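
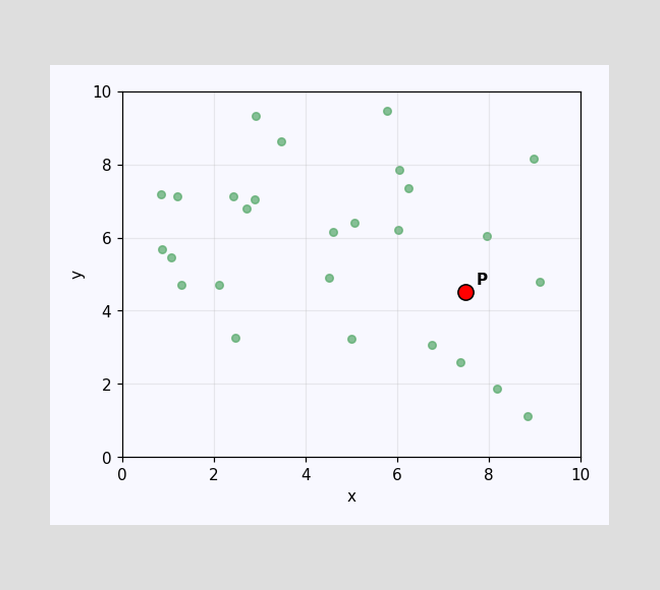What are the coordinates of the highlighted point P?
Following the gridlines from P to each axis, P sits at (7.5, 4.5).

(7.5, 4.5)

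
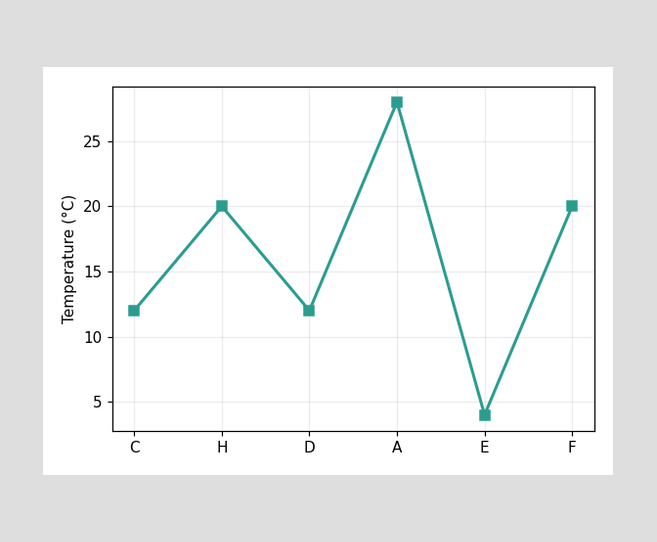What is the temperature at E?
At E, the line is at 4°C.

4°C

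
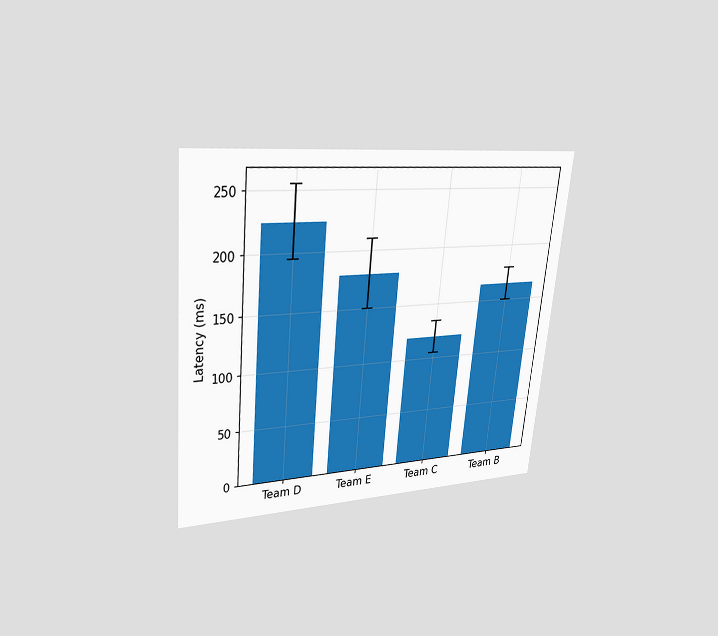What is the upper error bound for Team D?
The chart is tilted about 5° clockwise and viewed at a slight angle. The Team D bar's upper whisker reaches 255ms.

255ms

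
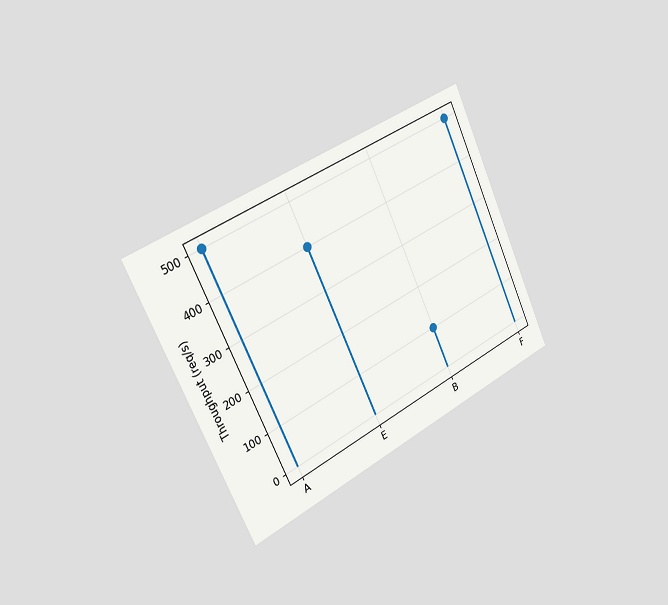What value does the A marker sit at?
The chart is tilted about 25° counter-clockwise and viewed slightly from the left. The A marker sits at 500req/s.

500req/s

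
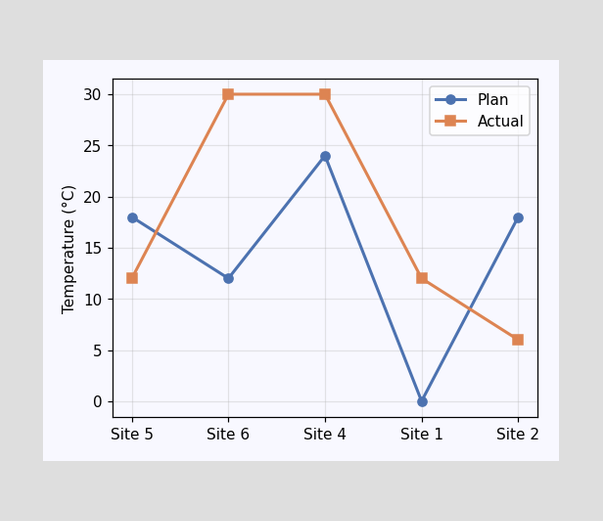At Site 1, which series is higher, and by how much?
Actual, by 12°C

At Site 1, Actual sits above the other line by 12°C.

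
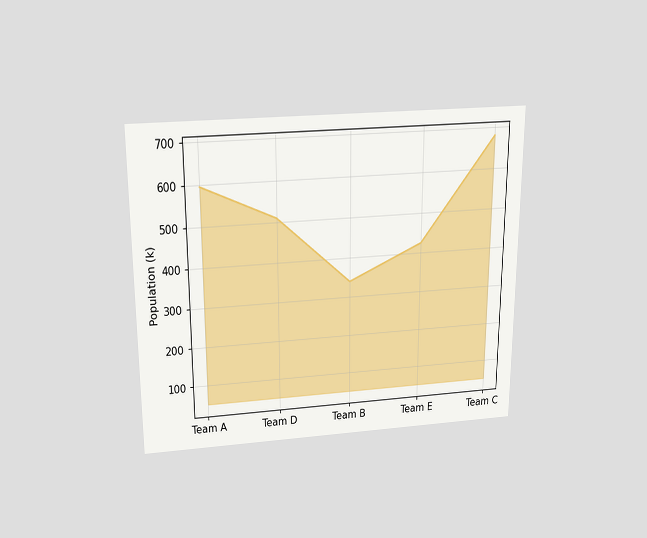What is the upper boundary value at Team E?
The chart is viewed slightly from above. At Team E the upper boundary is at 425k.

425k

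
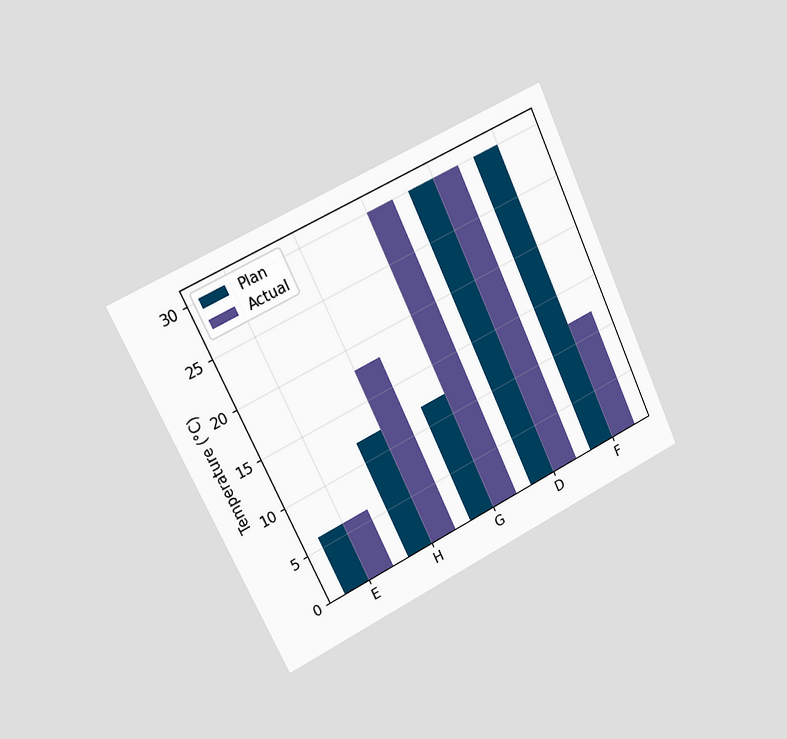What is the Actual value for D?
The chart is tilted about 25° counter-clockwise and viewed slightly from the left. The Actual bar at D reaches 30°C on the y-axis.

30°C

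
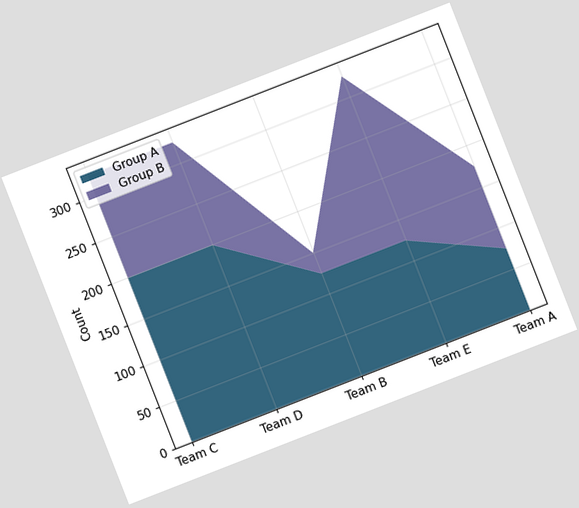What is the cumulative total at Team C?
325

The chart is tilted about 21° counter-clockwise. The stacked total at Team C reaches 325.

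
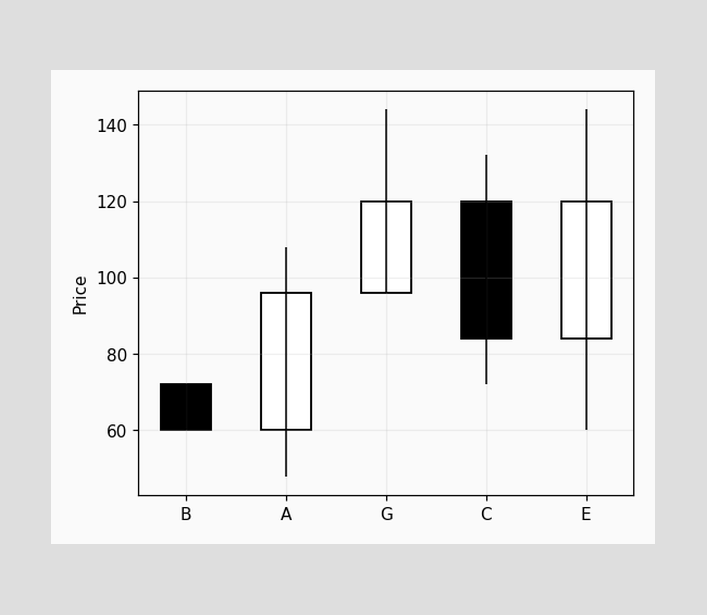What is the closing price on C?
84

The C candle closes at 84.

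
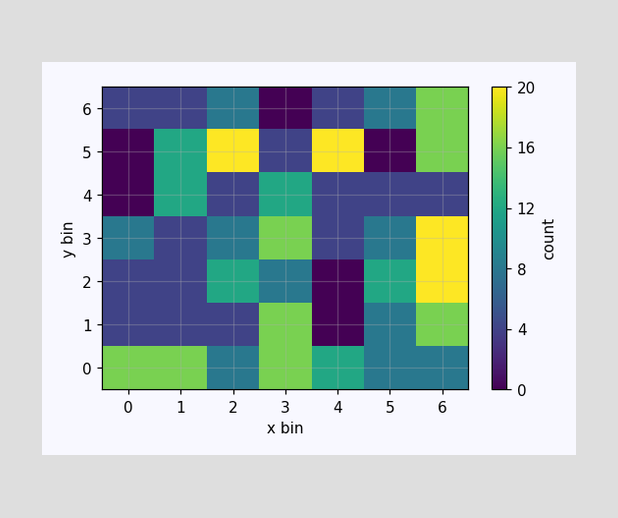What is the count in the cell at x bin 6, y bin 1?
Matching the cell (6, 1) against the colorbar gives 16.

16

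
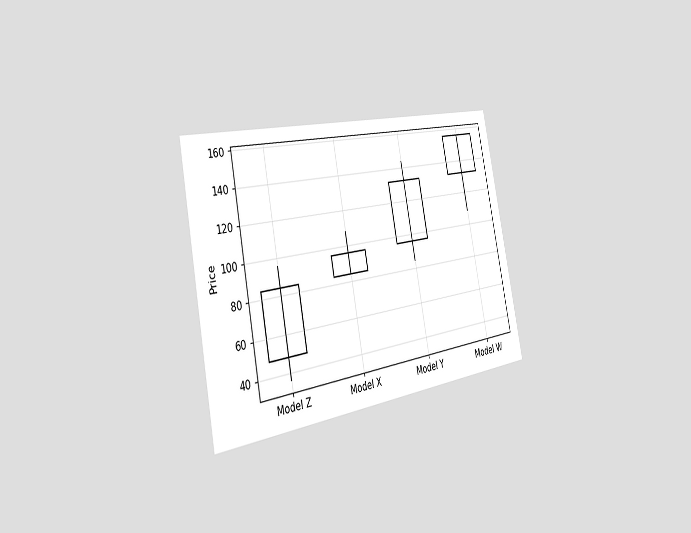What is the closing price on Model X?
96

The chart is tilted about 11° counter-clockwise and viewed slightly from the left. The Model X candle closes at 96.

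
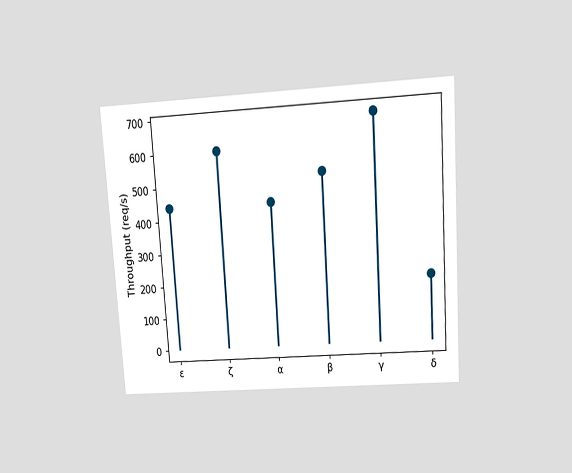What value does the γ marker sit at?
680req/s

The chart is tilted about 4° counter-clockwise and viewed at a slight angle. The γ marker sits at 680req/s.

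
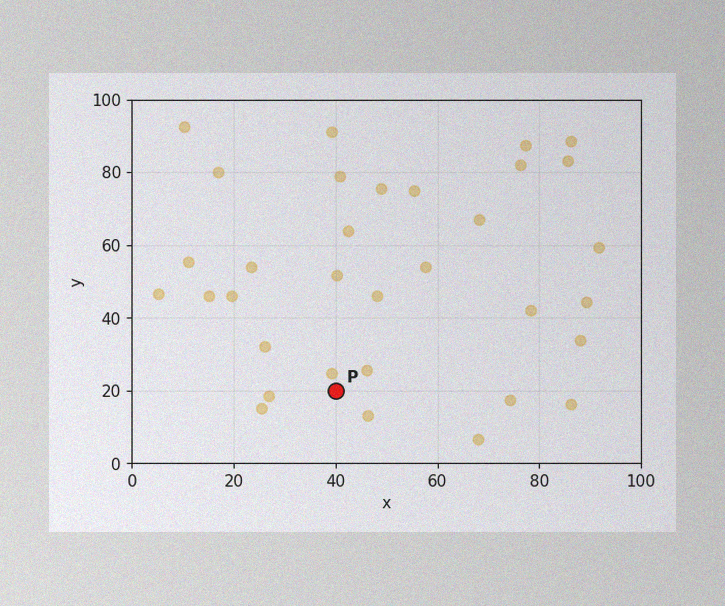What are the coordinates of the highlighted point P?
The image has some photo noise and uneven lighting. Following the gridlines from P to each axis, P sits at (40, 20).

(40, 20)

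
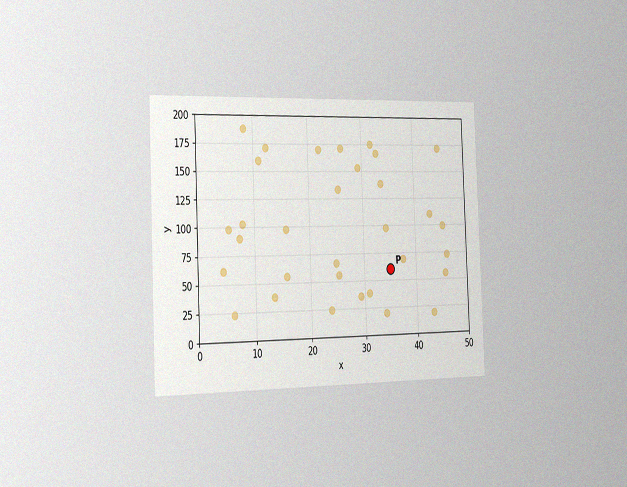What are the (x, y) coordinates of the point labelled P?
The chart is tilted about 2° counter-clockwise and viewed slightly from the left, with some photo noise. Following the gridlines from P to each axis, P sits at (35, 60).

(35, 60)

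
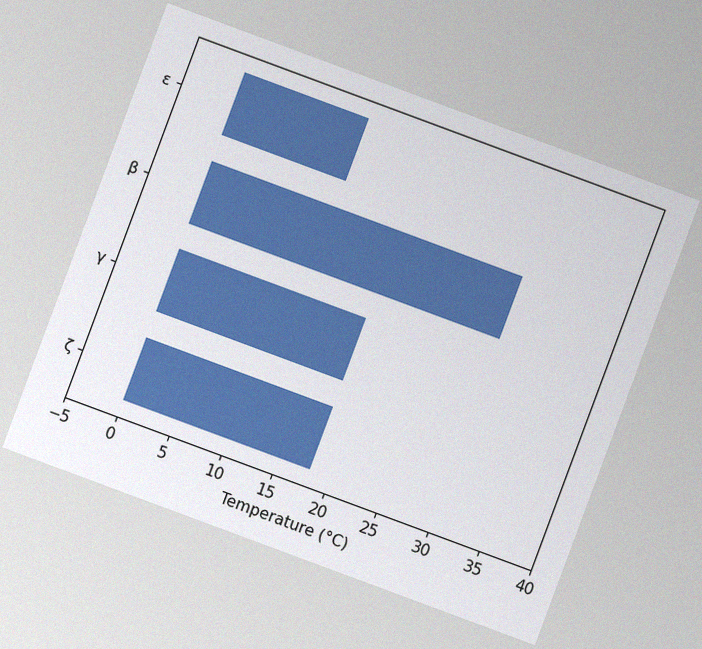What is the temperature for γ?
18°C

The chart is tilted about 20° clockwise, with some photo noise. Reading along the chart's x-axis, the γ bar reaches 18°C.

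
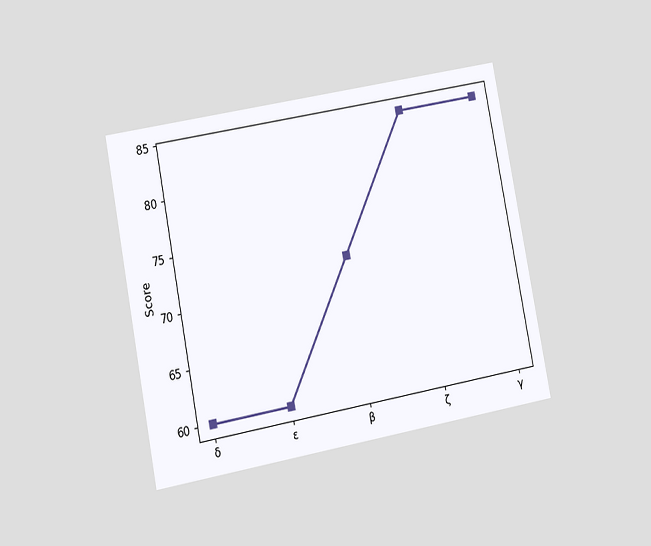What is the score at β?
72

The chart is tilted about 11° counter-clockwise and viewed at a slight angle. At β, the line is at 72.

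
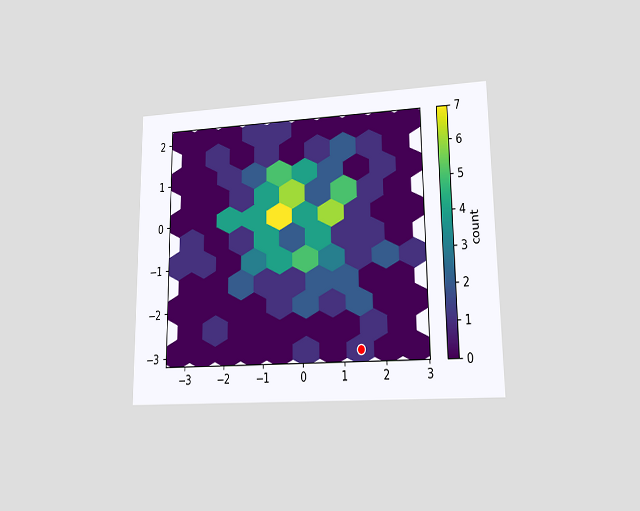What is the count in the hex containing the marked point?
1

The chart is viewed at a slight angle. The marked hex reads 1 on the colorbar.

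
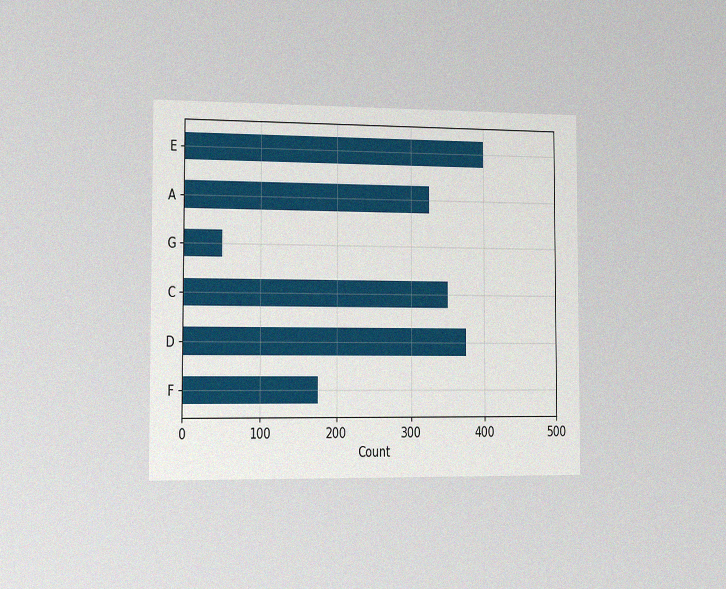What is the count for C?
350

The chart is viewed slightly from the left, with some photo noise. Reading along the chart's x-axis, the C bar reaches 350.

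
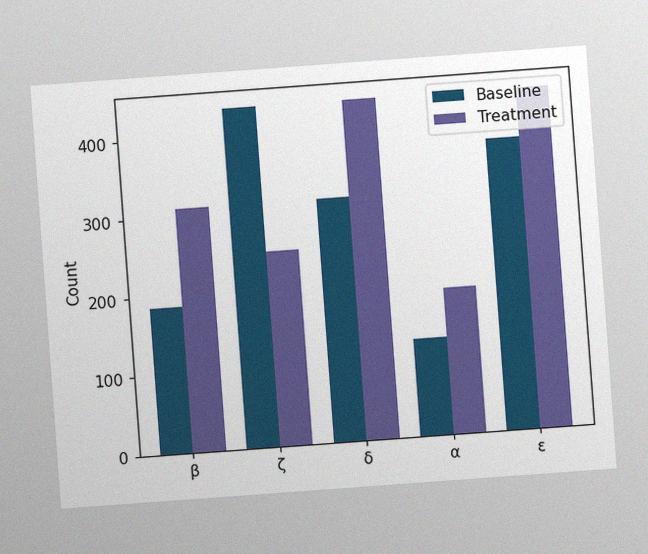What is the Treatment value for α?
186

The chart is tilted about 4° counter-clockwise, with some photo noise. The Treatment bar at α reaches 186 on the y-axis.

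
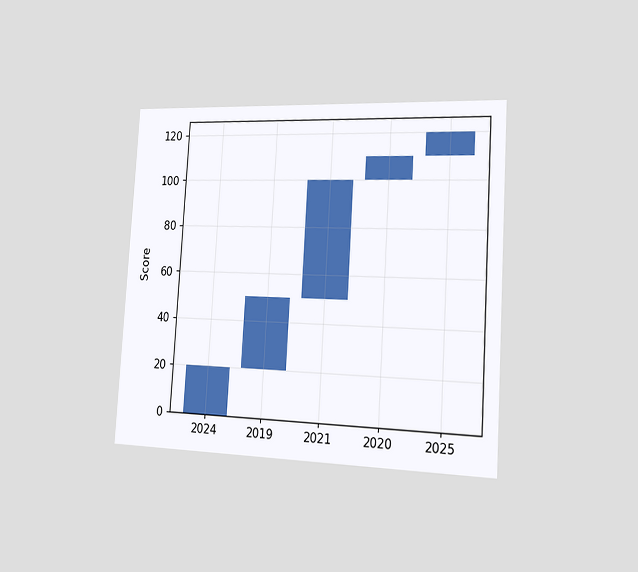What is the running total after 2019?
The chart is tilted about 4° clockwise and viewed slightly from the right. After 2019 the running total reaches 50.

50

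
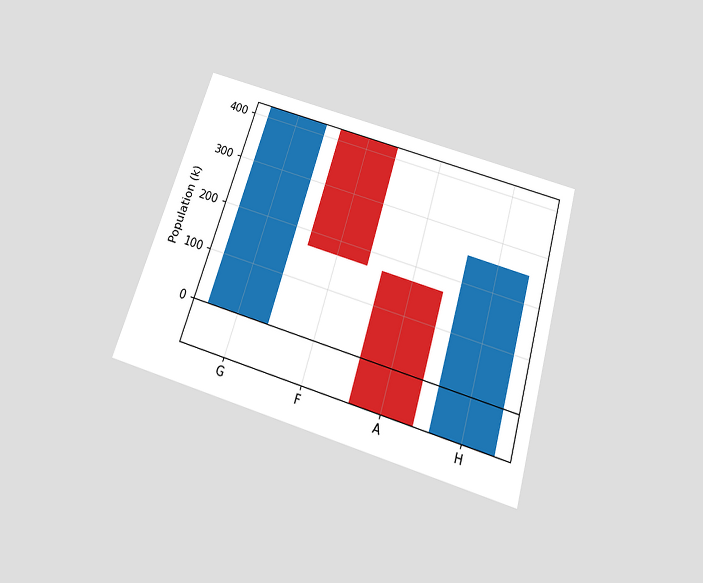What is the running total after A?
-85k

The chart is tilted about 17° clockwise and viewed slightly from below. After A the running total reaches -85k.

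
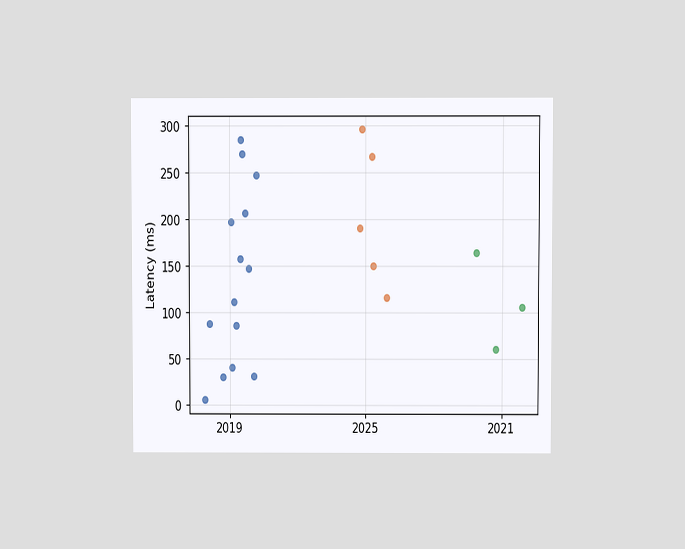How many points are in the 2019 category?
14

The chart is viewed at a slight angle. Counting the markers in the 2019 column gives 14.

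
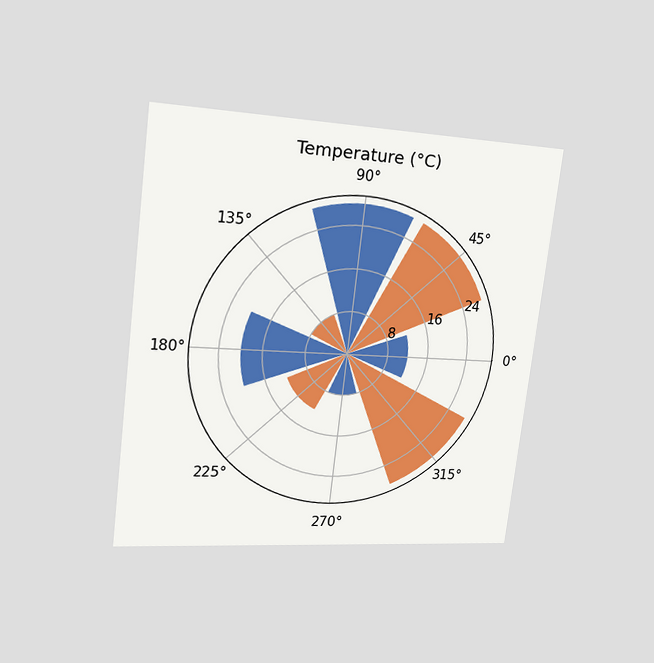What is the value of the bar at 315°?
The chart is tilted about 7° clockwise and viewed slightly from the left. The bar at 315° reaches 28°C on the radial axis.

28°C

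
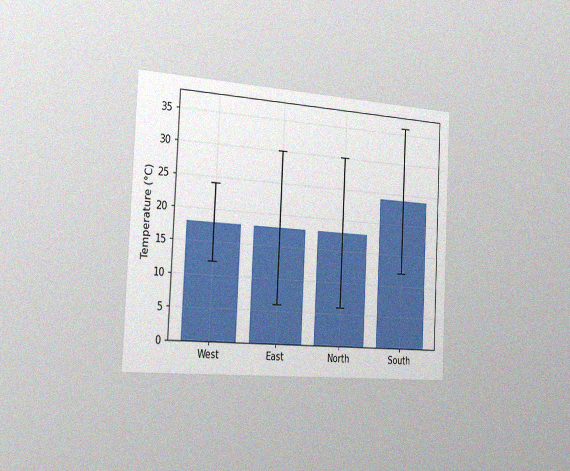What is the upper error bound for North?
30°C

The chart is tilted about 3° clockwise and viewed slightly from the left, with some photo noise. The North bar's upper whisker reaches 30°C.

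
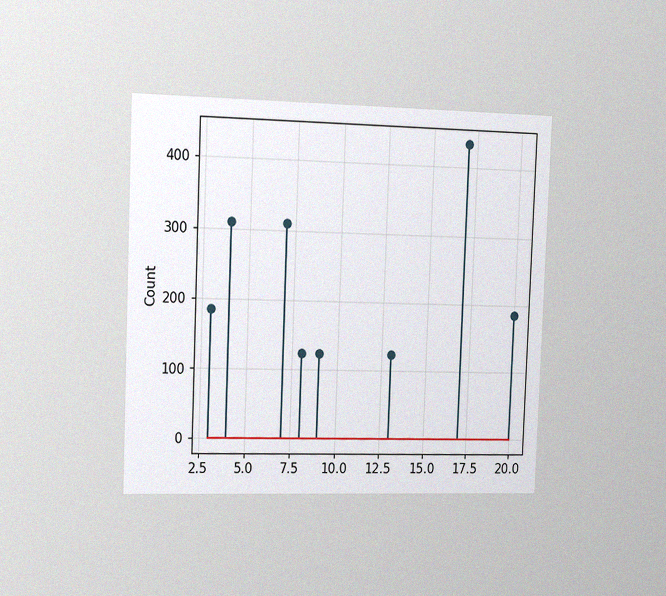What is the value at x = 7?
310

The chart is tilted about 2° clockwise and viewed slightly from the left, with some photo noise. The stem at x=7 reaches 310.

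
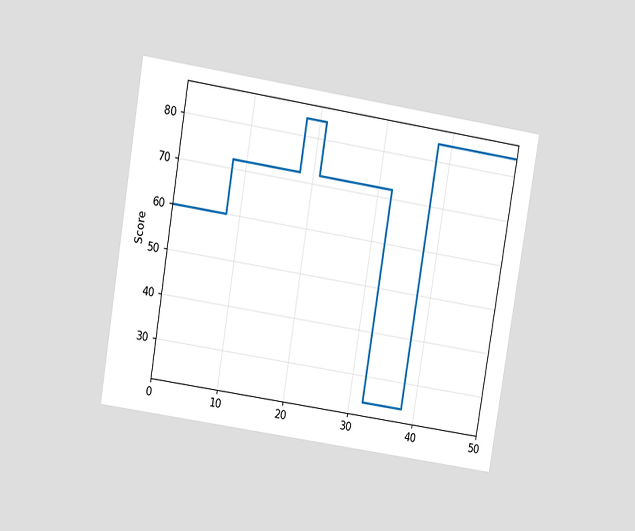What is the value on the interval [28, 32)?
72

The chart is tilted about 9° clockwise and viewed at a slight angle. On [28, 32) the step sits at 72.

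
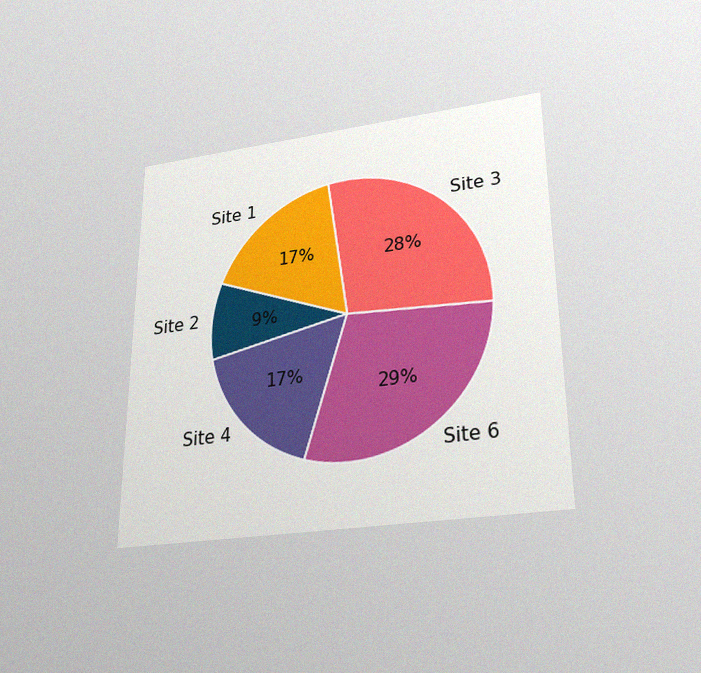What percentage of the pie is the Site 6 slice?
The chart is viewed slightly from below, with some photo noise. The Site 6 slice takes up 29% of the pie.

29%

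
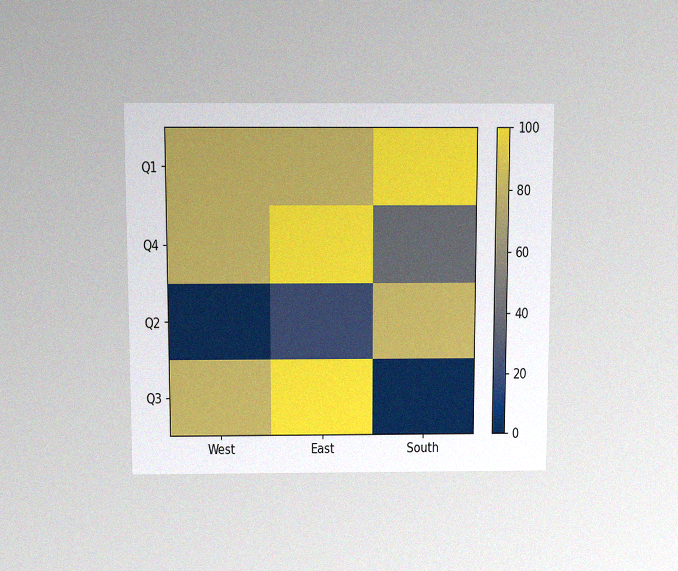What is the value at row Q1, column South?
The chart is viewed slightly from above, with some photo noise. Matching cell (Q1, South) against the colorbar gives 100.

100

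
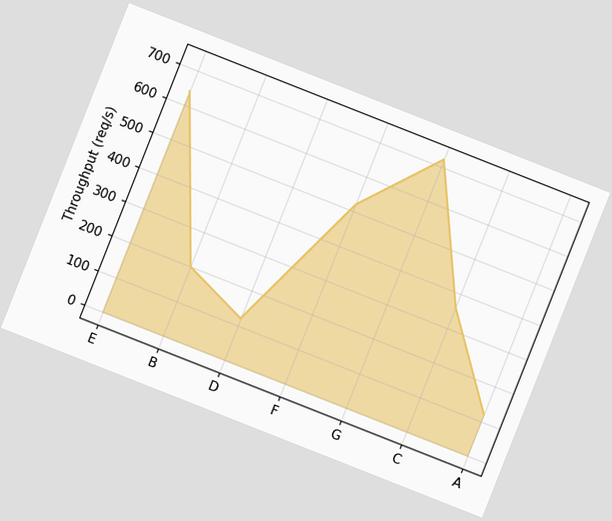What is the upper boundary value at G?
The chart is tilted about 22° clockwise. At G the upper boundary is at 720req/s.

720req/s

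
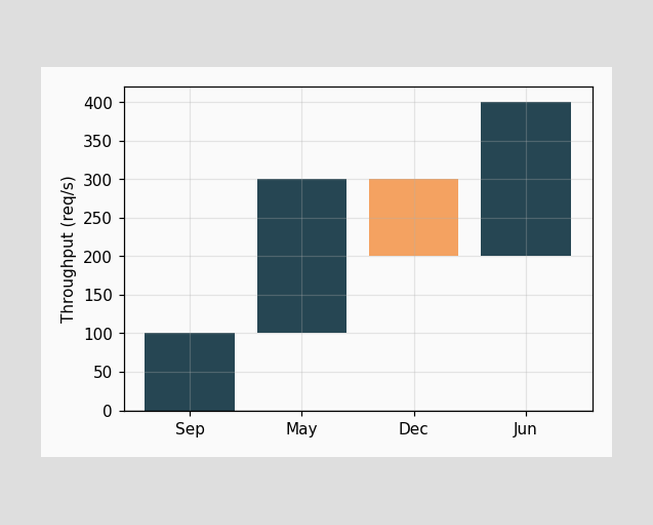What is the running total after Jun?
After Jun the running total reaches 400req/s.

400req/s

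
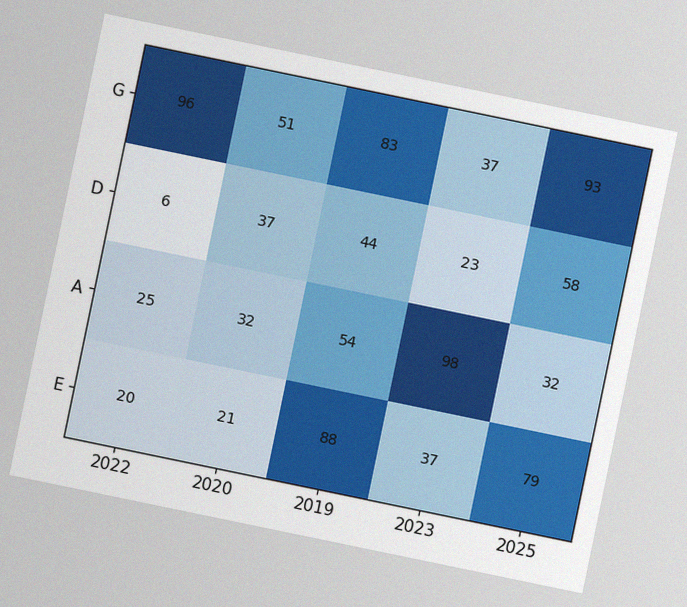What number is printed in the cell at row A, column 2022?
The chart is tilted about 12° clockwise, with some photo noise. The (A, 2022) cell reads 25.

25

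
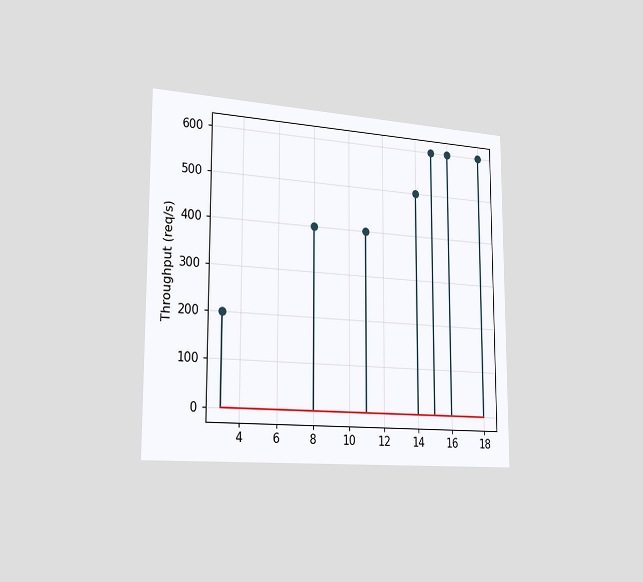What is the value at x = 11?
The chart is viewed slightly from the left. The stem at x=11 reaches 400req/s.

400req/s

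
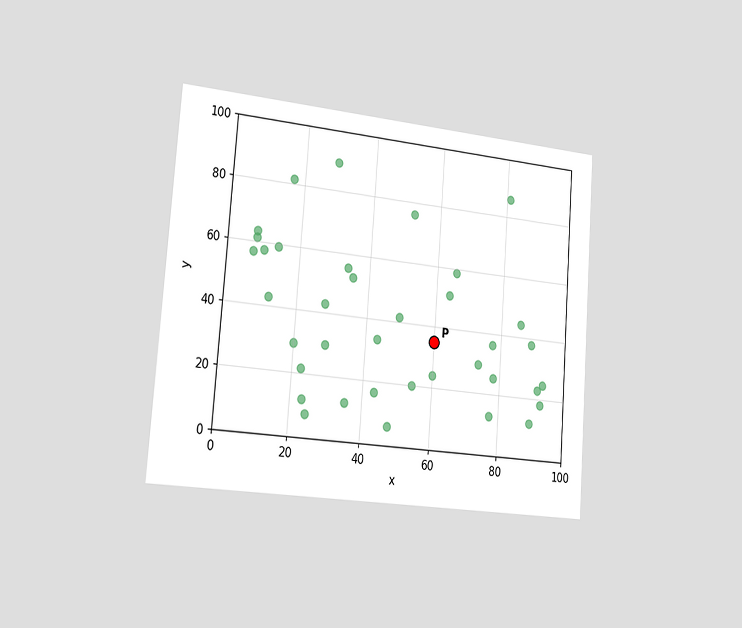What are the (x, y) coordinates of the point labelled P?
(60, 35)

The chart is tilted about 4° clockwise and viewed slightly from the left. Following the gridlines from P to each axis, P sits at (60, 35).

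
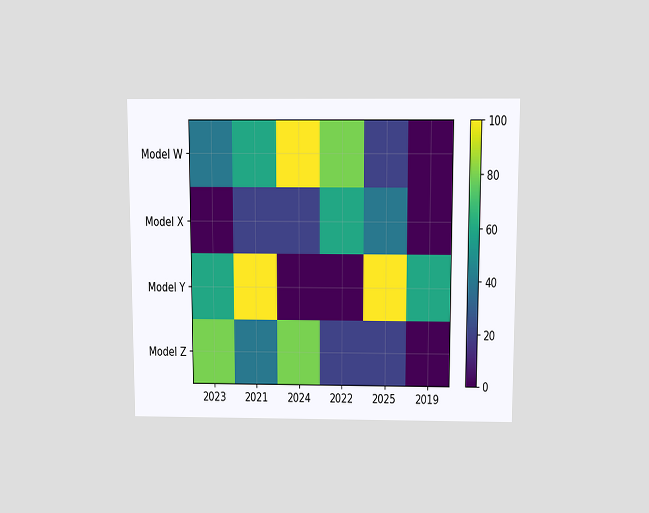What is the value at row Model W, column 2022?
80

The chart is viewed slightly from above. Matching cell (Model W, 2022) against the colorbar gives 80.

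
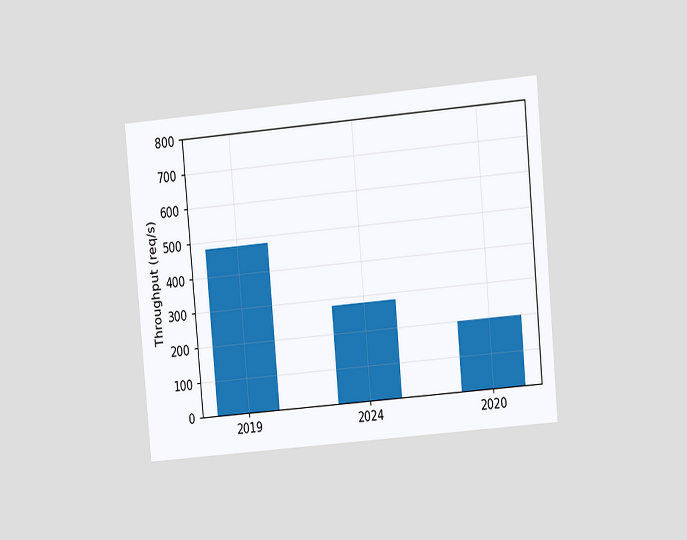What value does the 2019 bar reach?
480req/s

The chart is tilted about 5° counter-clockwise and viewed at a slight angle. Reading along the chart's y-axis, the 2019 bar reaches 480req/s.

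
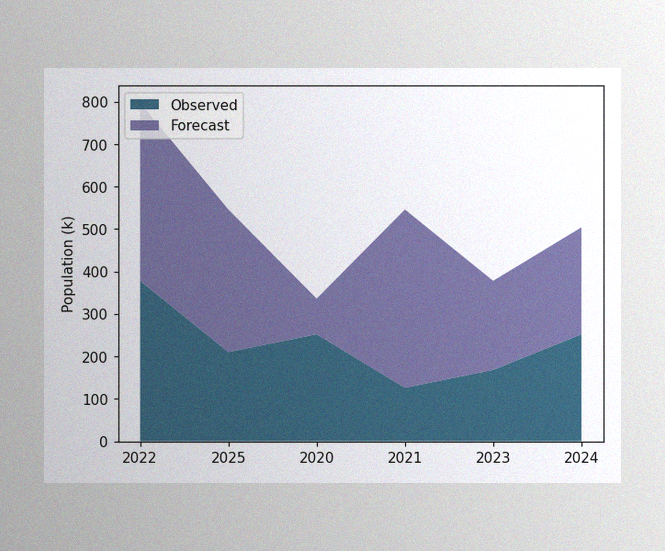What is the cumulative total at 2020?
The image has some photo noise and uneven lighting. The stacked total at 2020 reaches 336k.

336k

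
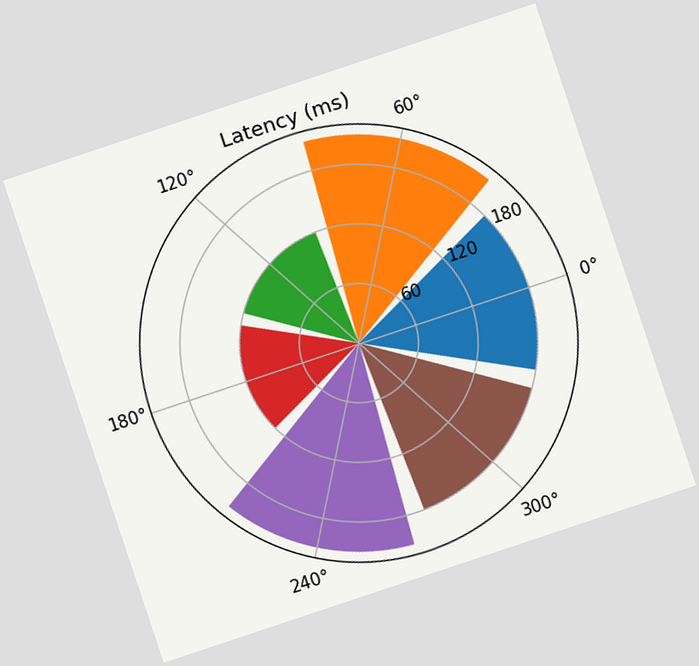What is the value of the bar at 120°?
The chart is tilted about 18° counter-clockwise. The bar at 120° reaches 120ms on the radial axis.

120ms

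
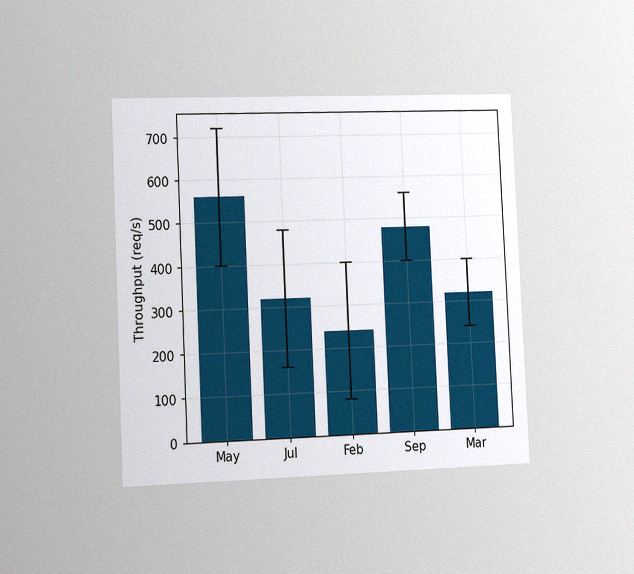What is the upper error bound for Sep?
The chart is tilted about 3° counter-clockwise and viewed slightly from the left, with some photo noise. The Sep bar's upper whisker reaches 560req/s.

560req/s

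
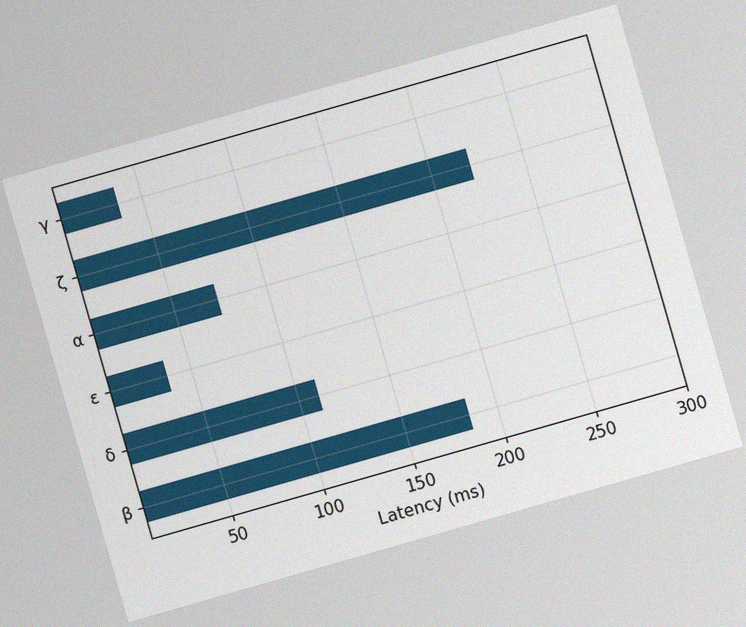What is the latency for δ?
111ms

The chart is tilted about 16° counter-clockwise, with some photo noise. Reading along the chart's x-axis, the δ bar reaches 111ms.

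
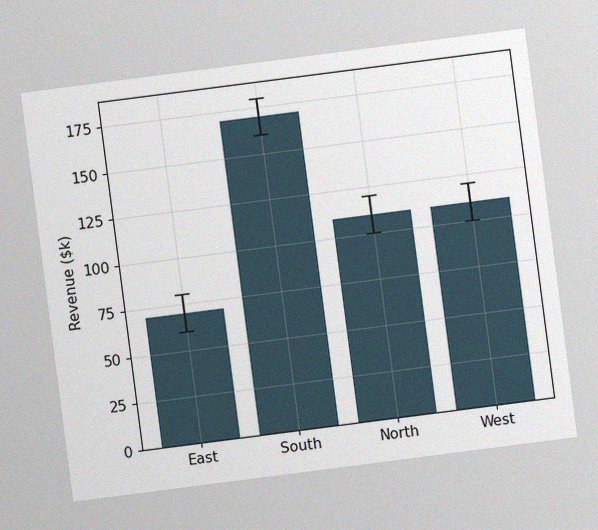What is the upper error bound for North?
$120k

The chart is tilted about 7° counter-clockwise, with some photo noise. The North bar's upper whisker reaches $120k.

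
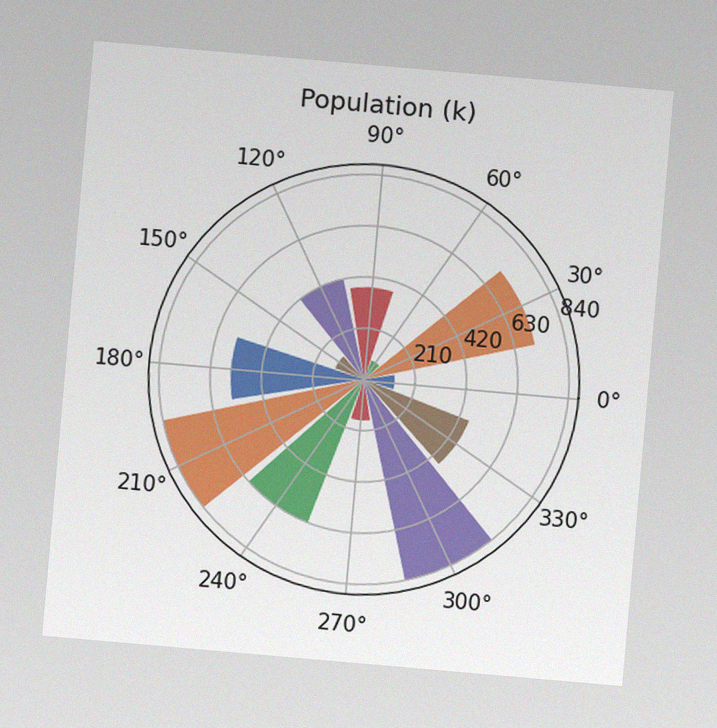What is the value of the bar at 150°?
The chart is tilted about 5° clockwise, with some photo noise. The bar at 150° reaches 126k on the radial axis.

126k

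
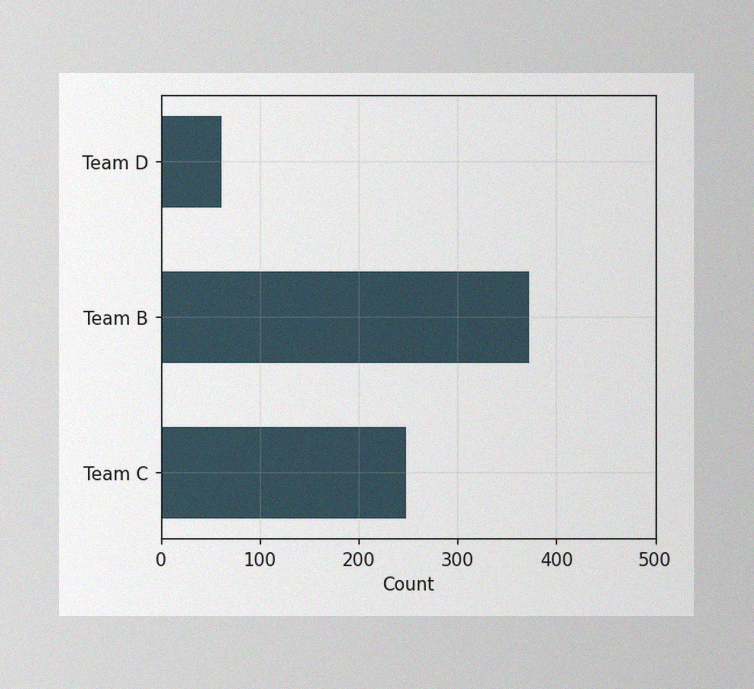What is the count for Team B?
372

The image has some photo noise and uneven lighting. Reading along the chart's x-axis, the Team B bar reaches 372.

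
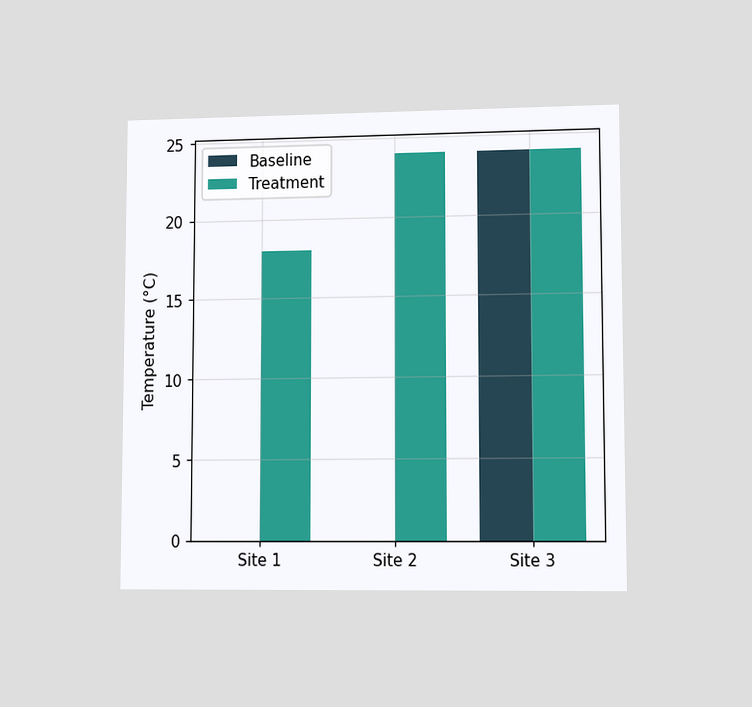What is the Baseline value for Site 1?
0°C

The chart is viewed at a slight angle. The Baseline bar at Site 1 reaches 0°C on the y-axis.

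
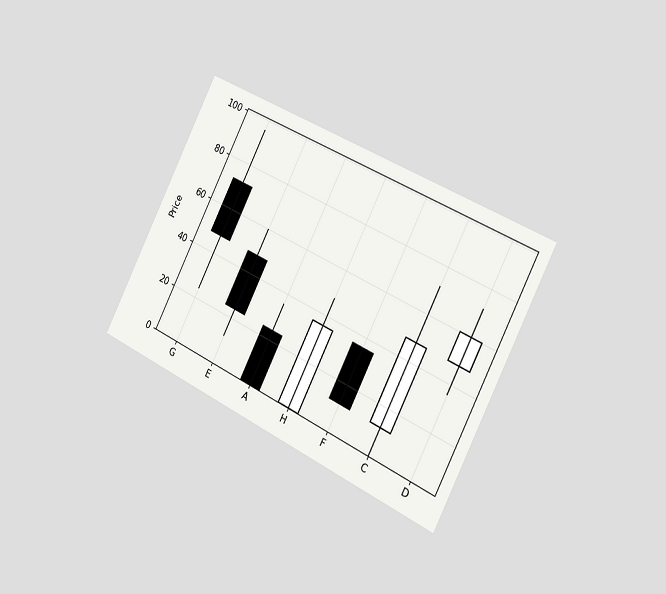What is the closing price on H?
The chart is tilted about 27° clockwise and viewed slightly from the right. The H candle closes at 36.

36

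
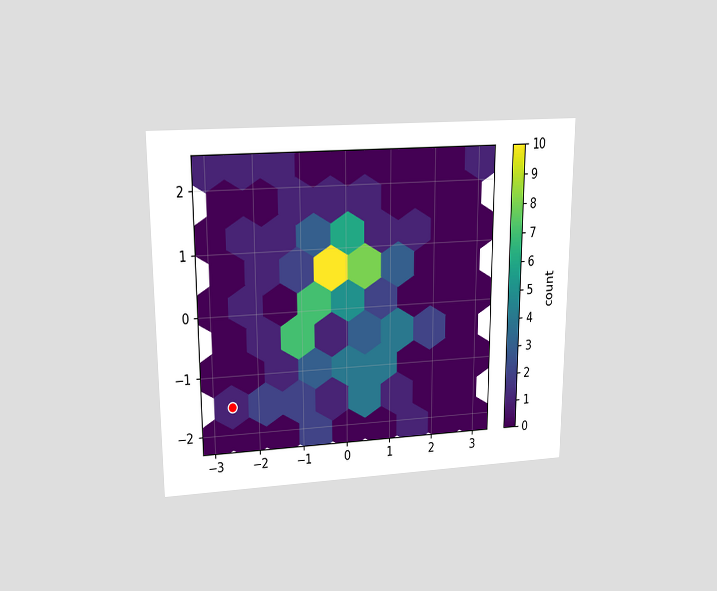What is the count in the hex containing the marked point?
The chart is viewed slightly from above. The marked hex reads 1 on the colorbar.

1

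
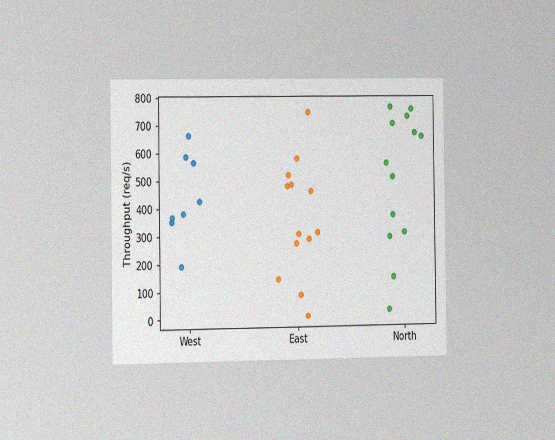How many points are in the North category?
The chart is viewed slightly from the left, with some photo noise. Counting the markers in the North column gives 13.

13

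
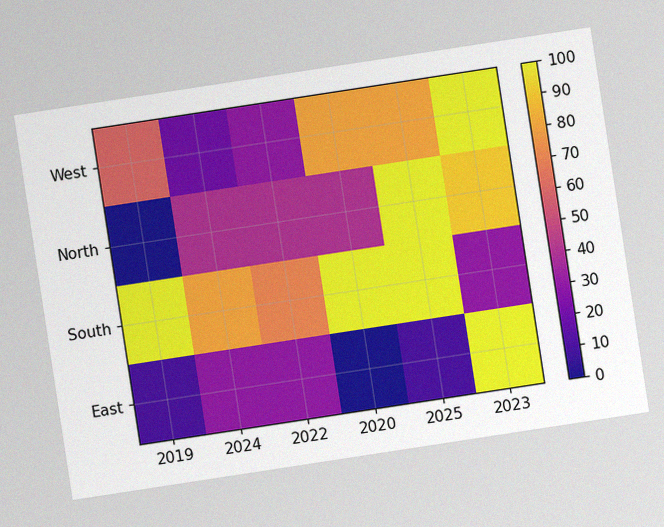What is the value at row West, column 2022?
The chart is tilted about 9° counter-clockwise, with some photo noise. Matching cell (West, 2022) against the colorbar gives 30.

30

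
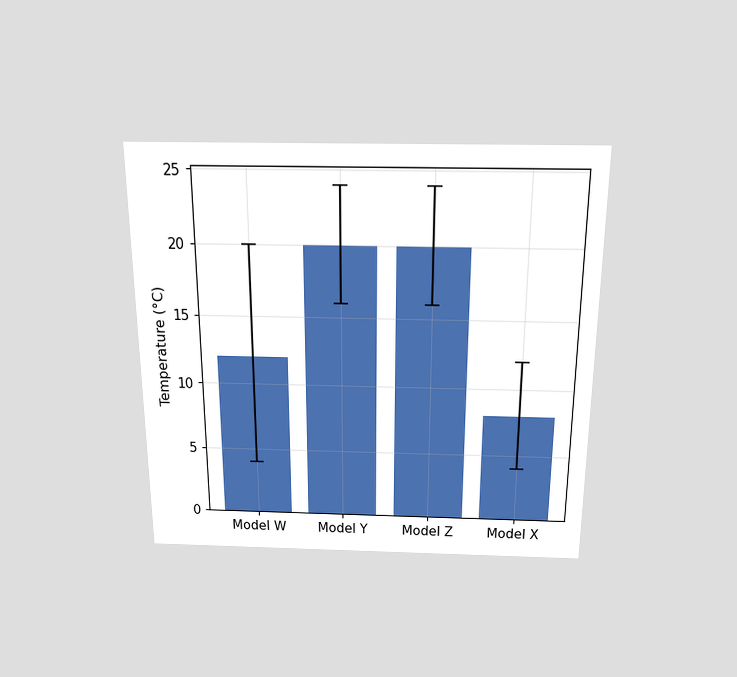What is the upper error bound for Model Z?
24°C

The chart is viewed slightly from above. The Model Z bar's upper whisker reaches 24°C.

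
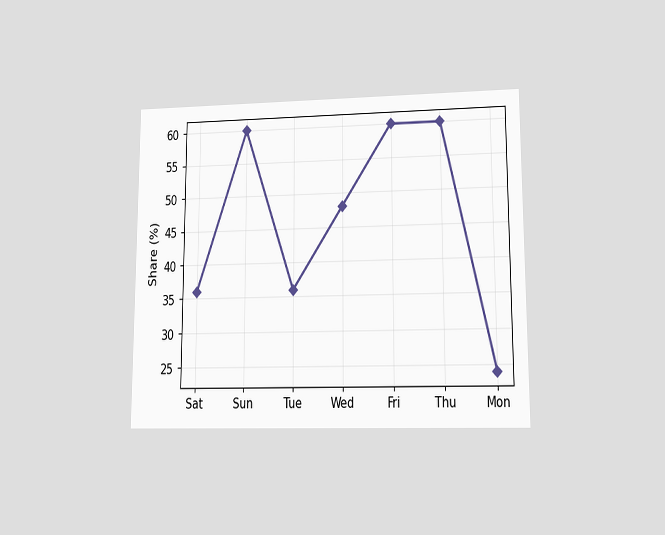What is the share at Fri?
The chart is viewed at a slight angle. At Fri, the line is at 60%.

60%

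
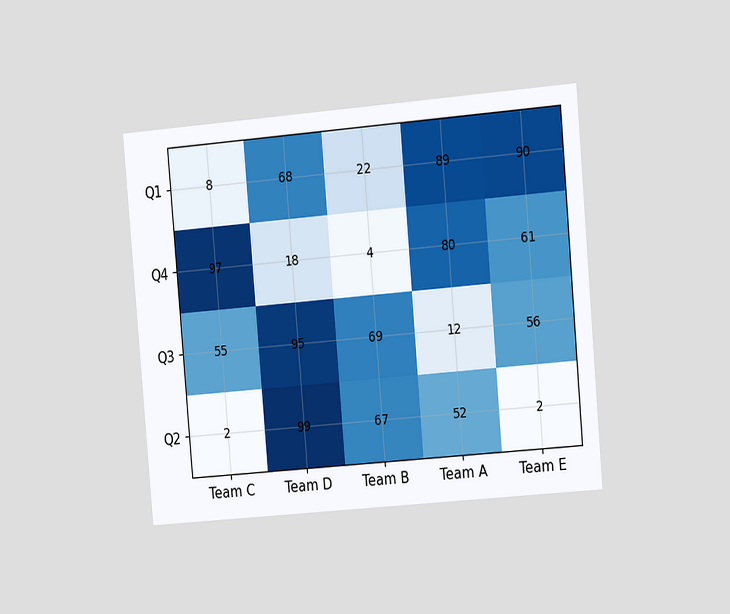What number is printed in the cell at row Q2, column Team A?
52

The chart is tilted about 5° counter-clockwise and viewed slightly from the right. The (Q2, Team A) cell reads 52.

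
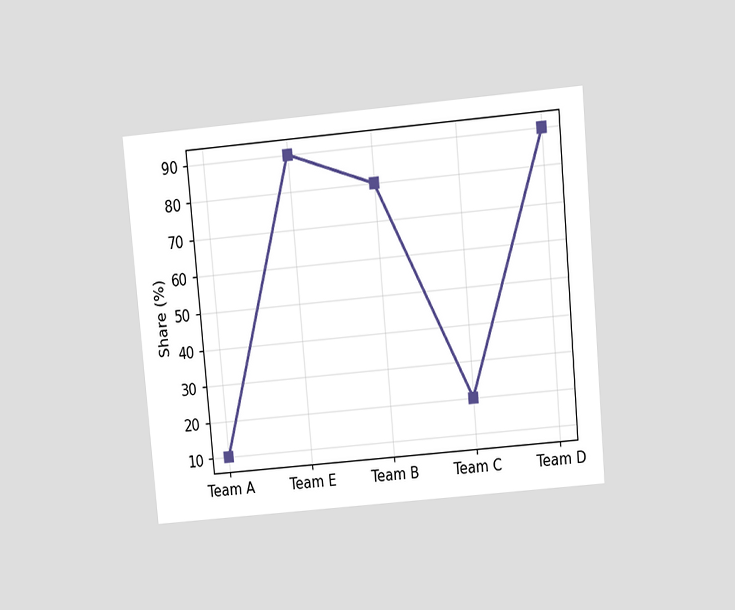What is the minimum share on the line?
The chart is tilted about 5° counter-clockwise and viewed slightly from above. The lowest point is at Team A, and reading across to the y-axis gives 10%.

10%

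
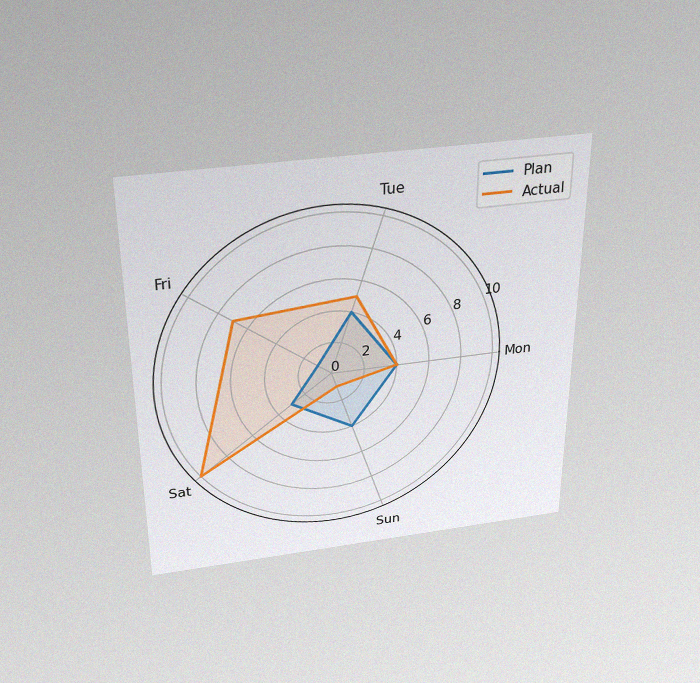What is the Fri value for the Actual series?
The chart is viewed slightly from above, with some photo noise. On the Fri axis, Actual reaches 7.

7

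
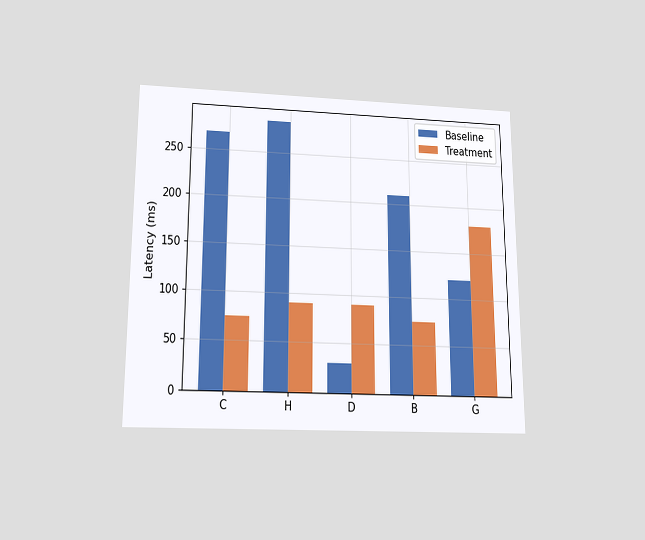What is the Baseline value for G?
The chart is viewed slightly from below. The Baseline bar at G reaches 120ms on the y-axis.

120ms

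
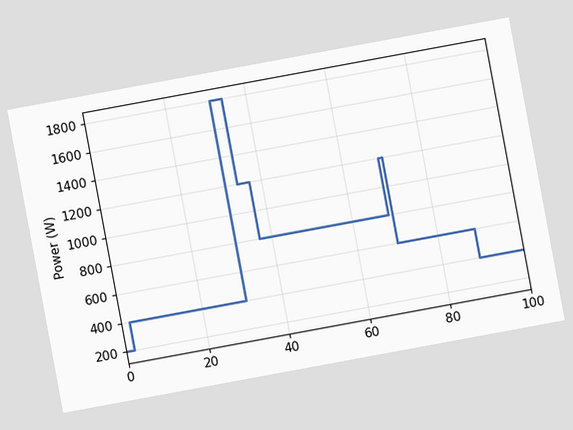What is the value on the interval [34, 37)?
1200W

The chart is tilted about 10° counter-clockwise. On [34, 37) the step sits at 1200W.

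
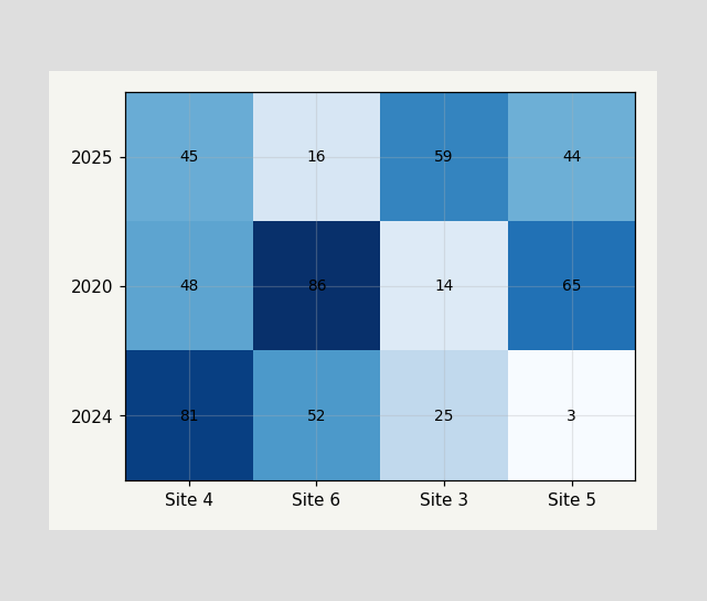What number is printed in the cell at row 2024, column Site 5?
The (2024, Site 5) cell reads 3.

3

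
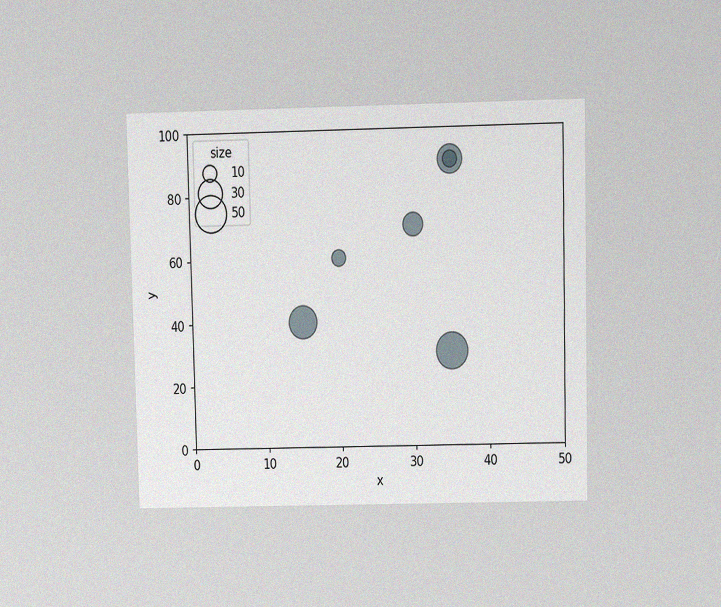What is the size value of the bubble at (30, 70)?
20

The chart is viewed at a slight angle, with some photo noise. Matching the bubble at (30, 70) against the size legend gives 20.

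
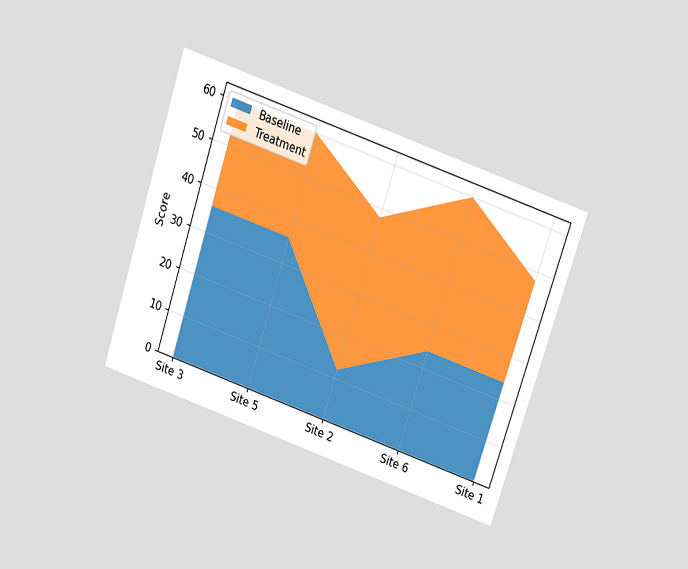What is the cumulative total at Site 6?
60

The chart is tilted about 19° clockwise and viewed slightly from above. The stacked total at Site 6 reaches 60.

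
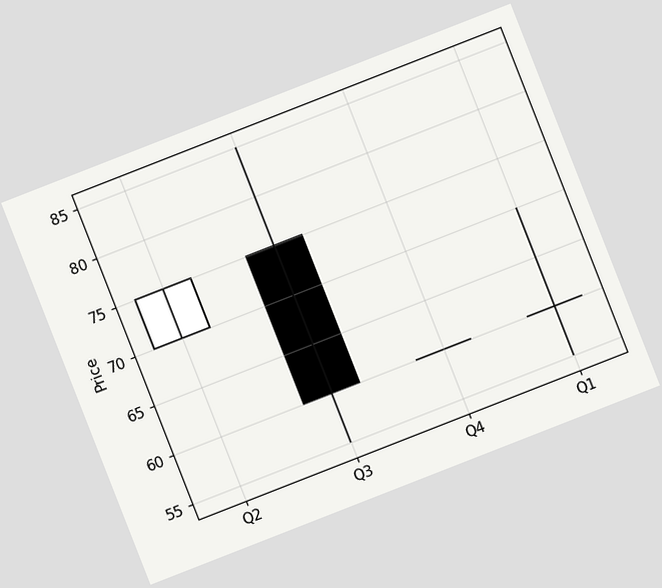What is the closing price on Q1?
60

The chart is tilted about 21° counter-clockwise. The Q1 candle closes at 60.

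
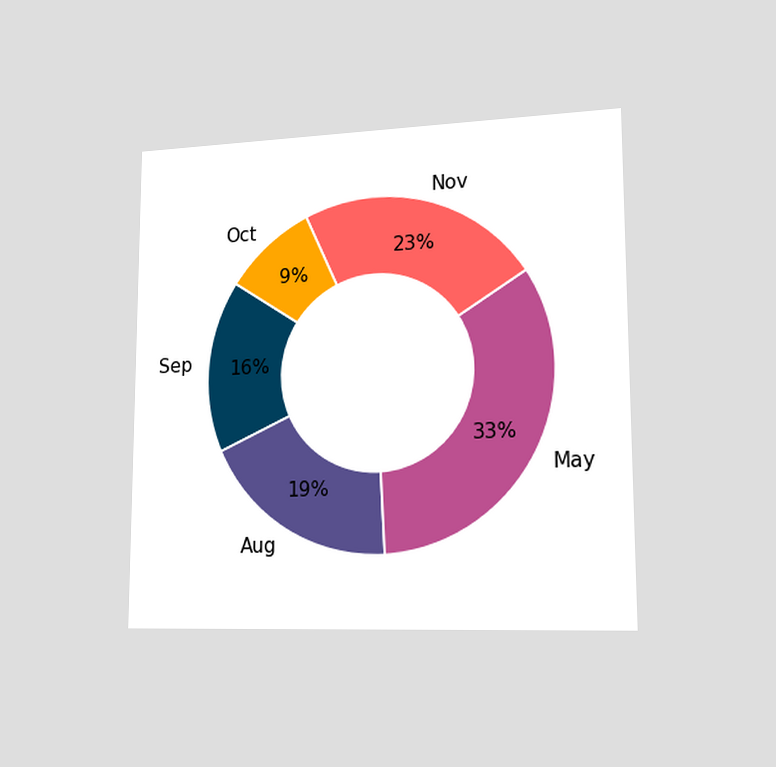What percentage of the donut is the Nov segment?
The chart is viewed slightly from the right. The Nov segment takes up 23% of the ring.

23%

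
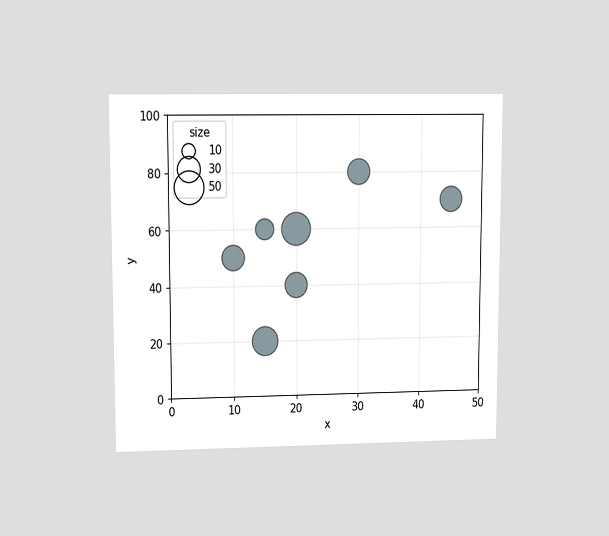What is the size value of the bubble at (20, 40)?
30

The chart is viewed at a slight angle. Matching the bubble at (20, 40) against the size legend gives 30.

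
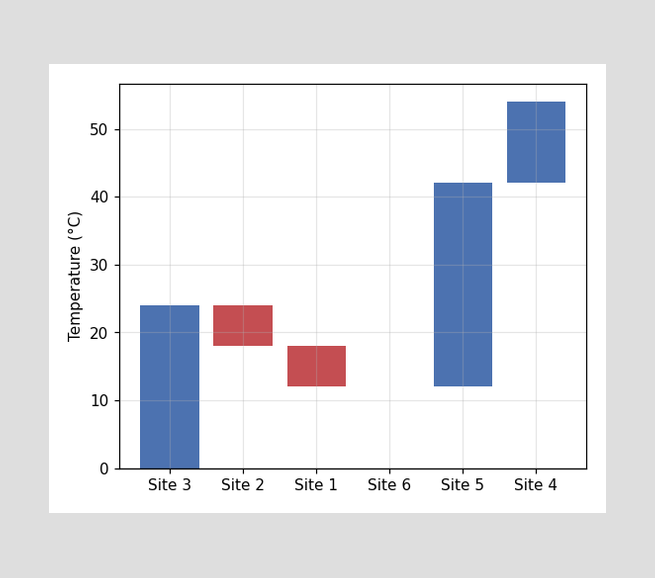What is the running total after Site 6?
12°C

After Site 6 the running total reaches 12°C.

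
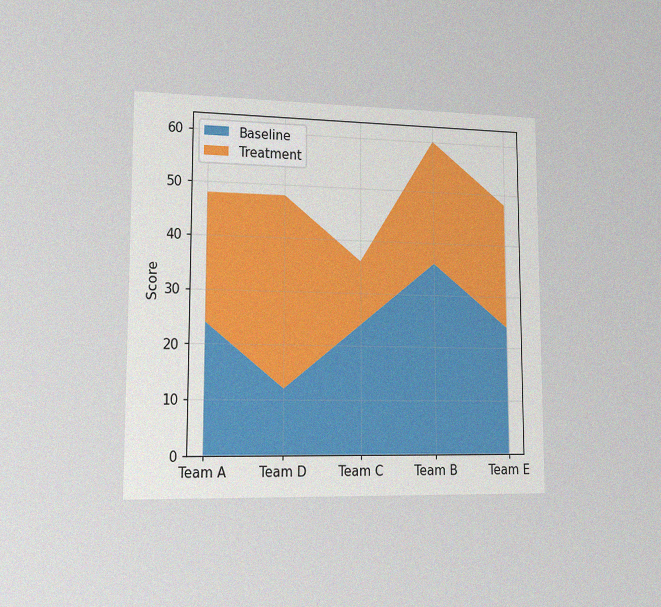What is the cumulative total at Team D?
The chart is viewed slightly from the left, with some photo noise. The stacked total at Team D reaches 48.

48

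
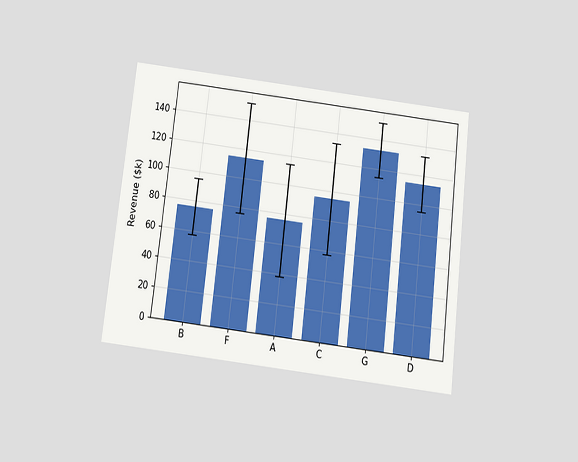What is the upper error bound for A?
$114k

The chart is tilted about 7° clockwise and viewed slightly from below. The A bar's upper whisker reaches $114k.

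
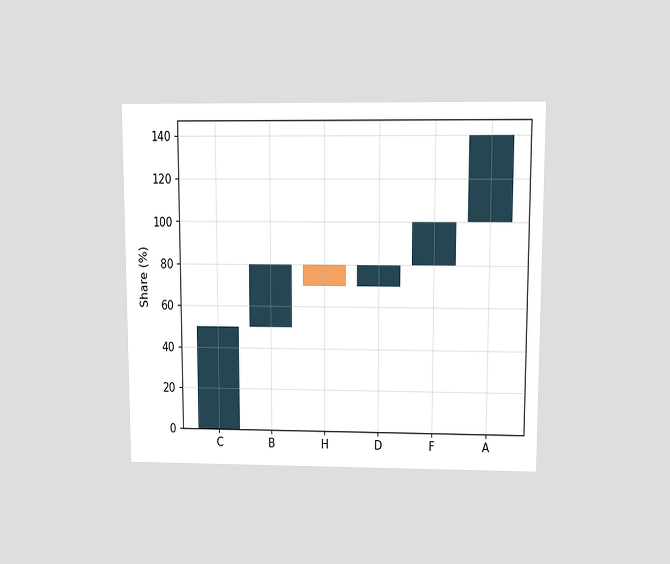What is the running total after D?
The chart is viewed at a slight angle. After D the running total reaches 80%.

80%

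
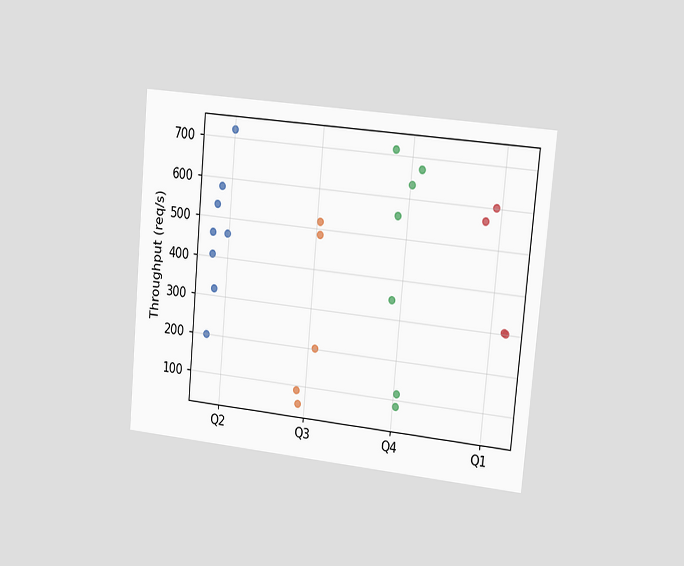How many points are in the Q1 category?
4

The chart is tilted about 5° clockwise and viewed slightly from the right. Counting the markers in the Q1 column gives 4.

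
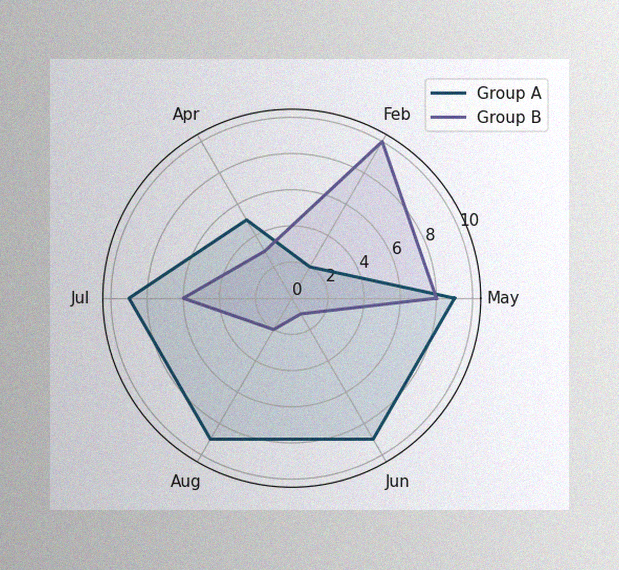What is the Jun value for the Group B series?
1

The image has some photo noise and uneven lighting. On the Jun axis, Group B reaches 1.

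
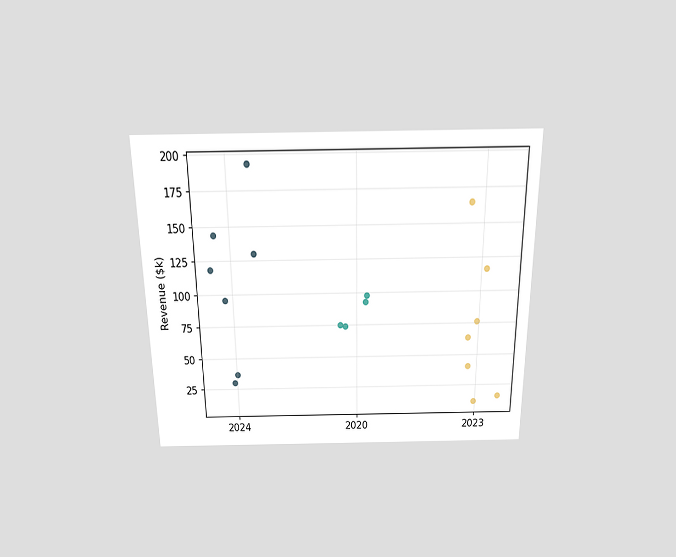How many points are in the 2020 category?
4

The chart is viewed slightly from above. Counting the markers in the 2020 column gives 4.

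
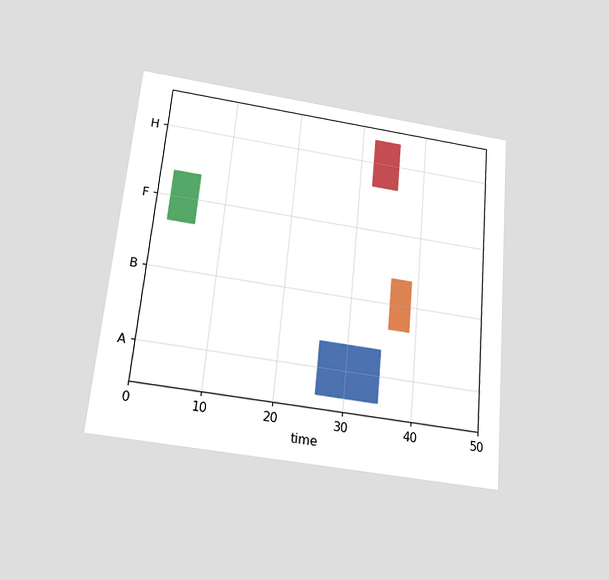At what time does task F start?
The chart is tilted about 5° clockwise and viewed slightly from below. The F bar begins at t=2.

2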